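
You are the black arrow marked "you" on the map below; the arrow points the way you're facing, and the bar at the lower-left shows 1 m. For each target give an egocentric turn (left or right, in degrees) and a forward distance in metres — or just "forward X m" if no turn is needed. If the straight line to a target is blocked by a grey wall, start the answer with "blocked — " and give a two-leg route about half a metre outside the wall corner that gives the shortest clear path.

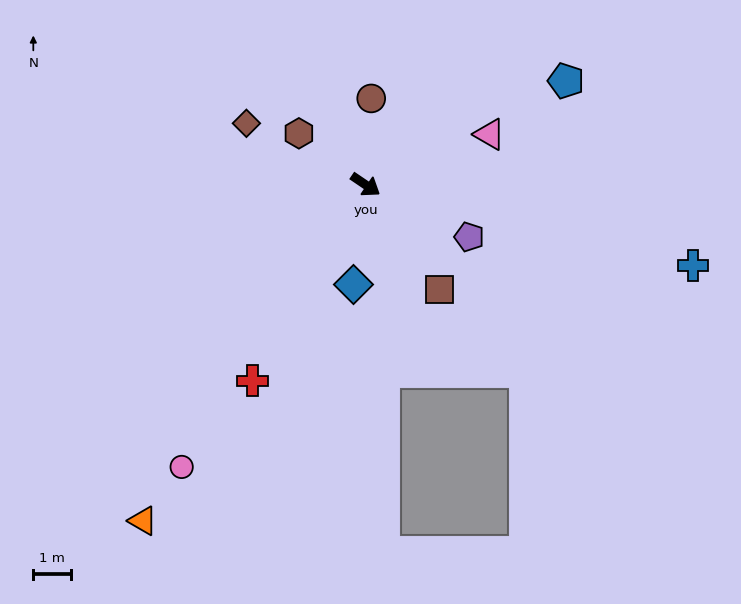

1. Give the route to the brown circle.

turn left 120°, forward 2.3 m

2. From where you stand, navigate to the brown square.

turn right 21°, forward 3.4 m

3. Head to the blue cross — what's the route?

turn left 20°, forward 9.0 m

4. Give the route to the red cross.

turn right 86°, forward 6.0 m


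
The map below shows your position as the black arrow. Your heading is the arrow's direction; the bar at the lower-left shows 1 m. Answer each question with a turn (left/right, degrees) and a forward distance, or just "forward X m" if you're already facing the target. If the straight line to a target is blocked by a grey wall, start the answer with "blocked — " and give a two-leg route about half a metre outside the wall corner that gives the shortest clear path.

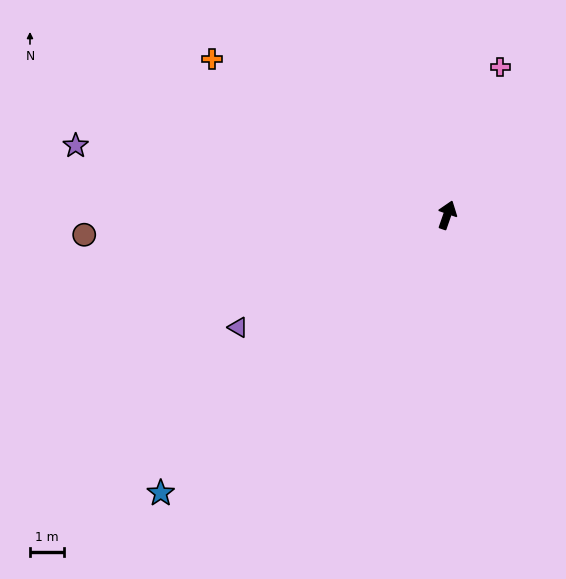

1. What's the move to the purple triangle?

turn left 137°, forward 7.0 m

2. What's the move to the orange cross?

turn left 76°, forward 8.4 m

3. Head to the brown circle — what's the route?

turn left 112°, forward 10.8 m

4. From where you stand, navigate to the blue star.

turn left 153°, forward 11.8 m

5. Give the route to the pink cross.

forward 4.7 m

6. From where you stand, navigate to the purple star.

turn left 99°, forward 11.2 m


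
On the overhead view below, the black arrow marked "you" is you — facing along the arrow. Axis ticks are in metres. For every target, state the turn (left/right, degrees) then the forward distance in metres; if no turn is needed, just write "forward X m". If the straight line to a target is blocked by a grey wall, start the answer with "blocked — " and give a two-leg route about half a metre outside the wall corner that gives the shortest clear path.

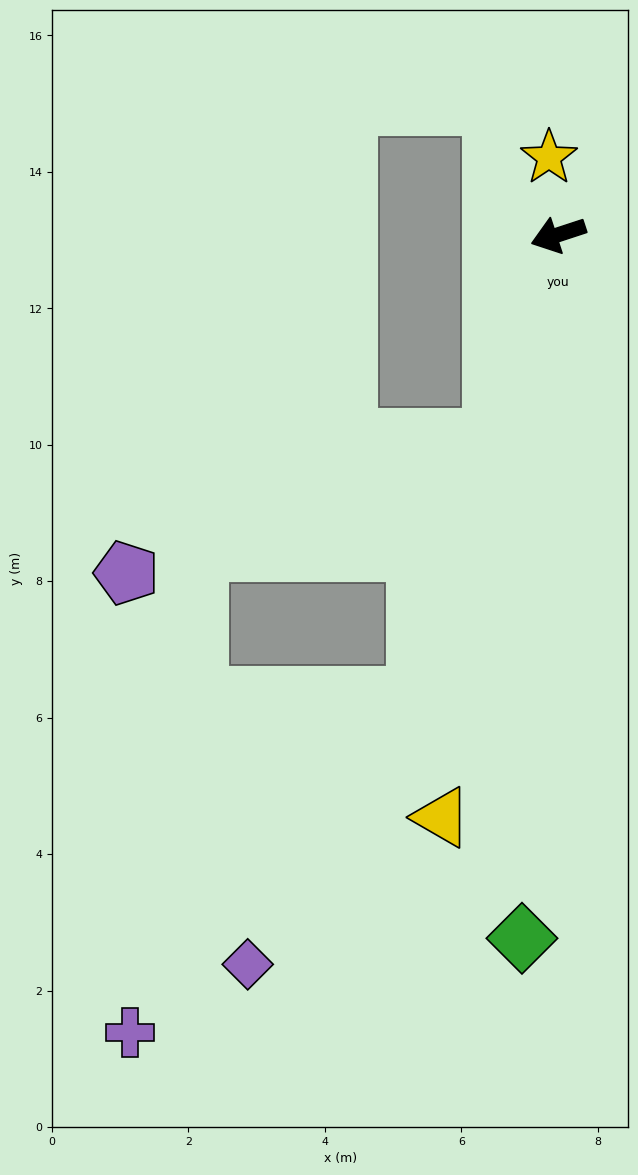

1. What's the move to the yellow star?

turn right 101°, forward 1.1 m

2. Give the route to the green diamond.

turn left 69°, forward 10.3 m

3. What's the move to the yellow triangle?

turn left 61°, forward 8.7 m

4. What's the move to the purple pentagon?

blocked — turn left 54°, forward 3.1 m, then turn right 52°, forward 5.7 m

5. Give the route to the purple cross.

blocked — turn left 55°, forward 7.1 m, then turn right 23°, forward 6.5 m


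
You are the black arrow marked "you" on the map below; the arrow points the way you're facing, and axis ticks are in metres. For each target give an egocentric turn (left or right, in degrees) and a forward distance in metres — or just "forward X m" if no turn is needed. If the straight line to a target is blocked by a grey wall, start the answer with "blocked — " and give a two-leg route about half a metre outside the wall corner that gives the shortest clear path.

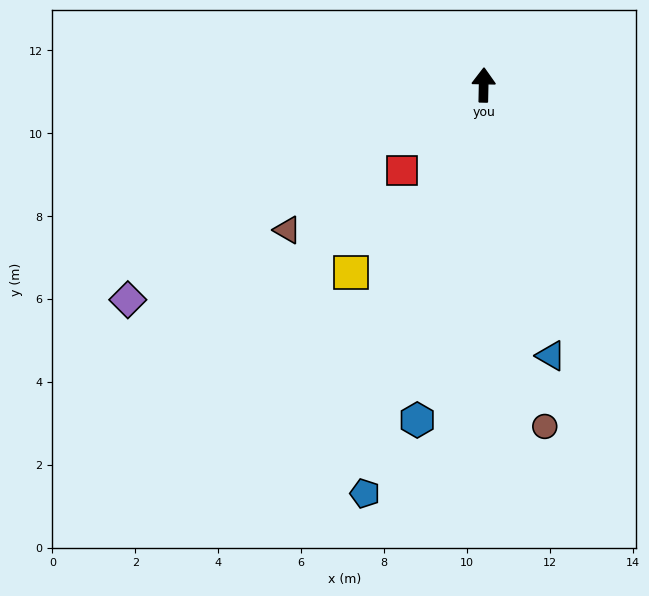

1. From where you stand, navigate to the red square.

turn left 138°, forward 2.8 m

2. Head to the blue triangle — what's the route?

turn right 165°, forward 6.7 m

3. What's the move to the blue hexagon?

turn left 170°, forward 8.2 m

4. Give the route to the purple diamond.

turn left 122°, forward 10.0 m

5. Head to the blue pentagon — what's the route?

turn left 165°, forward 10.3 m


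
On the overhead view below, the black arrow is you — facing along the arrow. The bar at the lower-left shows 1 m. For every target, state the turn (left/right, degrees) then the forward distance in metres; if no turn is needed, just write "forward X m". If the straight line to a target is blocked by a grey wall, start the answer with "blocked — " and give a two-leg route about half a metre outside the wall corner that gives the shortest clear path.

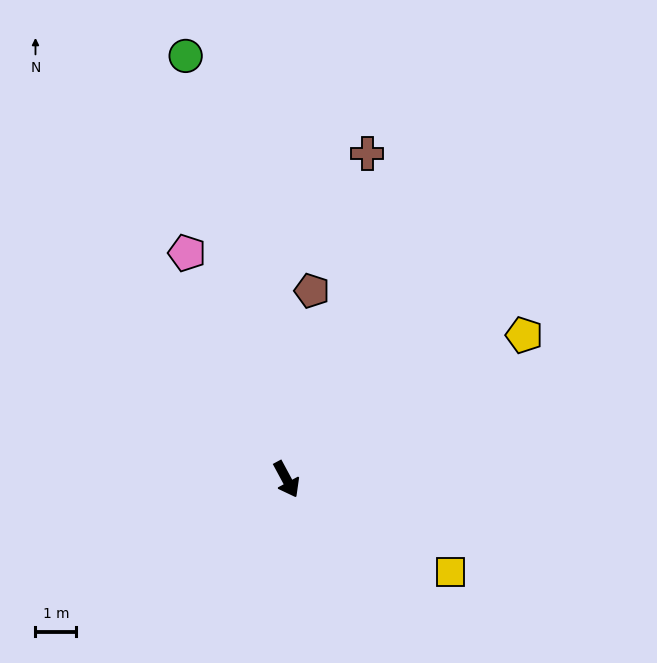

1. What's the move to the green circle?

turn left 165°, forward 10.7 m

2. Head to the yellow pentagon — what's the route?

turn left 93°, forward 6.8 m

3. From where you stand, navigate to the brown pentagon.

turn left 144°, forward 4.7 m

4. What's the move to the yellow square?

turn left 32°, forward 4.6 m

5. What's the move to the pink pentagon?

turn left 175°, forward 6.1 m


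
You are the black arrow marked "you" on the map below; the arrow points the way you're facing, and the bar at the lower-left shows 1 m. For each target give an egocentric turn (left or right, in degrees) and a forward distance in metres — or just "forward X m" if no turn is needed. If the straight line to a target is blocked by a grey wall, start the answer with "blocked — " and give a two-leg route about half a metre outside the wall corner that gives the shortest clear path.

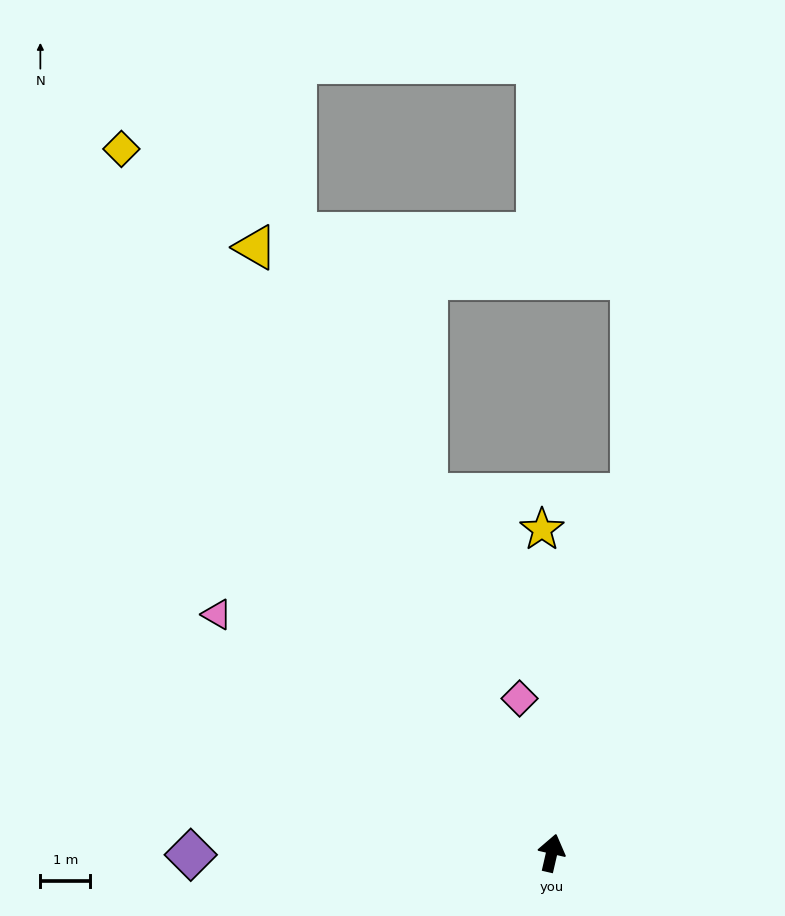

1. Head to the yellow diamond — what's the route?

turn left 44°, forward 16.6 m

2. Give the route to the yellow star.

turn left 15°, forward 6.5 m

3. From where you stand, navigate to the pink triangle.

turn left 68°, forward 8.3 m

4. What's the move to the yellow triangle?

turn left 39°, forward 13.6 m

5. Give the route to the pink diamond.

turn left 25°, forward 3.2 m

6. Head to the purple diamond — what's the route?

turn left 103°, forward 7.3 m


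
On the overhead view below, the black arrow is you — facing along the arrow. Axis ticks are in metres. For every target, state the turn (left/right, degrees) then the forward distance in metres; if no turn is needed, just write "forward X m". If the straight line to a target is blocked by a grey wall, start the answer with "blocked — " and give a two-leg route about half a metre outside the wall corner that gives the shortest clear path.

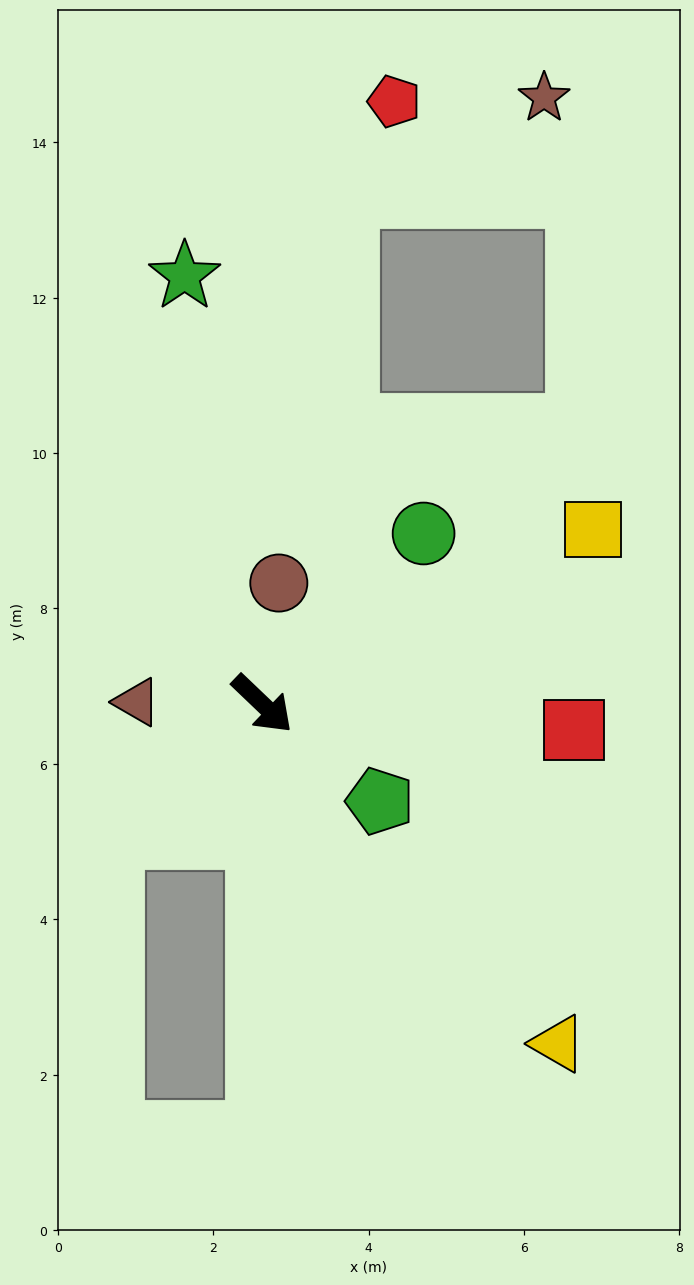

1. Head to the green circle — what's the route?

turn left 90°, forward 3.0 m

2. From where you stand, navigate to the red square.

turn left 39°, forward 4.0 m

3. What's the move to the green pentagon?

turn left 4°, forward 2.0 m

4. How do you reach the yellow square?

turn left 71°, forward 4.8 m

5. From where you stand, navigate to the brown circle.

turn left 126°, forward 1.6 m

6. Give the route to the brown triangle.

turn right 137°, forward 1.6 m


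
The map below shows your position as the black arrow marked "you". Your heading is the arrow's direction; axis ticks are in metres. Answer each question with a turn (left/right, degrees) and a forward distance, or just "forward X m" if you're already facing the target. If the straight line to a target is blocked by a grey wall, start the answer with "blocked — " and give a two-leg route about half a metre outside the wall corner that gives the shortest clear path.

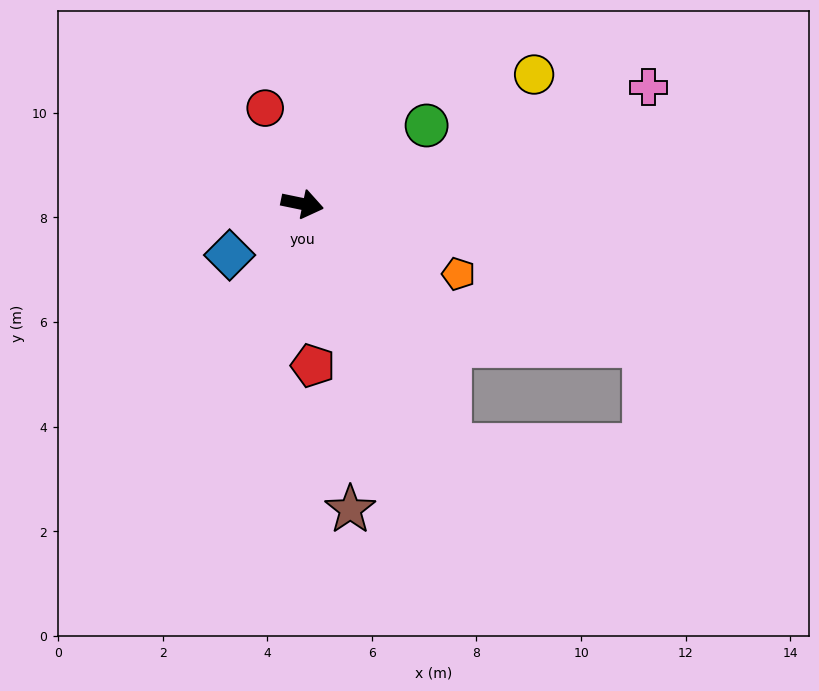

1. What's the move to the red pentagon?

turn right 75°, forward 3.1 m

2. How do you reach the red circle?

turn left 123°, forward 2.0 m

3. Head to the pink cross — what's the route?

turn left 30°, forward 7.0 m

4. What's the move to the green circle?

turn left 44°, forward 2.8 m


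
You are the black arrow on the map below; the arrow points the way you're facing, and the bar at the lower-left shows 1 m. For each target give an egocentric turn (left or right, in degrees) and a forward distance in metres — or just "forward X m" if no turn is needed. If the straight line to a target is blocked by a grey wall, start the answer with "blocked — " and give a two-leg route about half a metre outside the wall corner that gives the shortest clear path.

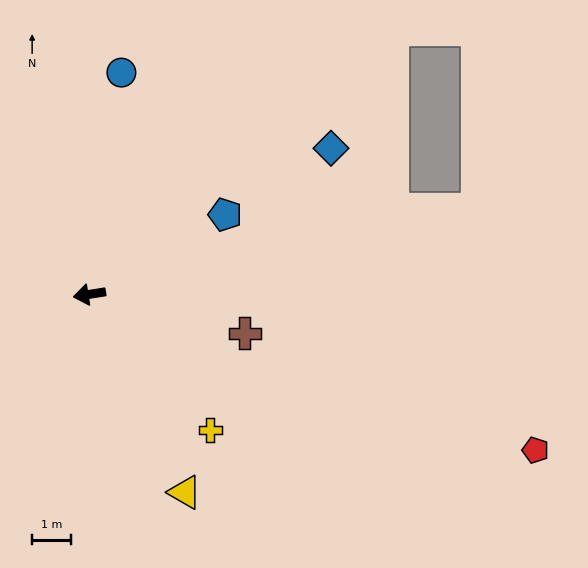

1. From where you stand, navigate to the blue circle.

turn right 107°, forward 5.8 m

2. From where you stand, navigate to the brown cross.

turn left 157°, forward 4.1 m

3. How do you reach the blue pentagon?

turn right 159°, forward 4.1 m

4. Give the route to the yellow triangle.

turn left 107°, forward 5.7 m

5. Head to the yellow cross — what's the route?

turn left 123°, forward 4.7 m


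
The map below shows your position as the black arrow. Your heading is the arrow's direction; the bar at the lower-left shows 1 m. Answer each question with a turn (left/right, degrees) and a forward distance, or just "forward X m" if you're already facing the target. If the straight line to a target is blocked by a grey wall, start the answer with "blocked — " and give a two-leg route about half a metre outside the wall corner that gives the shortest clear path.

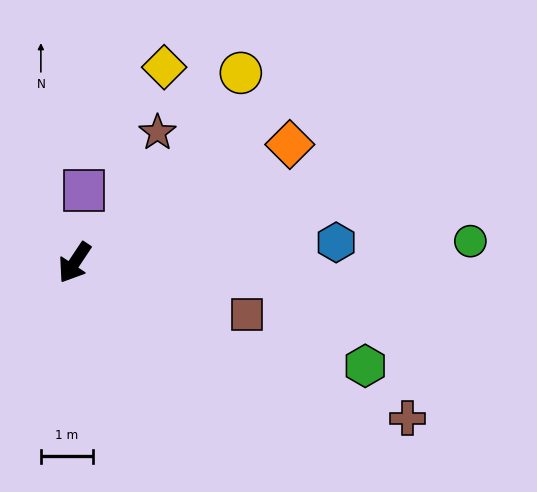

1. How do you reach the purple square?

turn right 154°, forward 1.4 m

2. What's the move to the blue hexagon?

turn left 128°, forward 5.0 m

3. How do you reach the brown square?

turn left 107°, forward 3.4 m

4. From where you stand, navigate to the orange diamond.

turn left 152°, forward 4.7 m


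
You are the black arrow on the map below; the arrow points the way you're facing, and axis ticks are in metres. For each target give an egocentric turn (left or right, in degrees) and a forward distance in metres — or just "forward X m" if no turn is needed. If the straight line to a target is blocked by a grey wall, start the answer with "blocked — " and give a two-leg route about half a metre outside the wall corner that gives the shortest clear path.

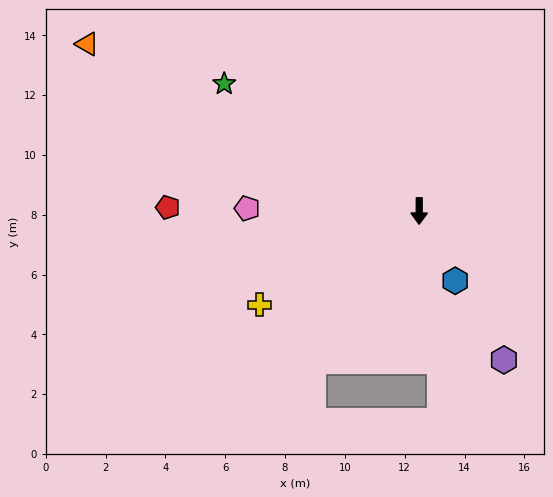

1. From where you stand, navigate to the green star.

turn right 123°, forward 7.8 m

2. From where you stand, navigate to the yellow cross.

turn right 59°, forward 6.2 m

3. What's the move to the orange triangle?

turn right 116°, forward 12.4 m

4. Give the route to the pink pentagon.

turn right 91°, forward 5.8 m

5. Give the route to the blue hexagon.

turn left 28°, forward 2.6 m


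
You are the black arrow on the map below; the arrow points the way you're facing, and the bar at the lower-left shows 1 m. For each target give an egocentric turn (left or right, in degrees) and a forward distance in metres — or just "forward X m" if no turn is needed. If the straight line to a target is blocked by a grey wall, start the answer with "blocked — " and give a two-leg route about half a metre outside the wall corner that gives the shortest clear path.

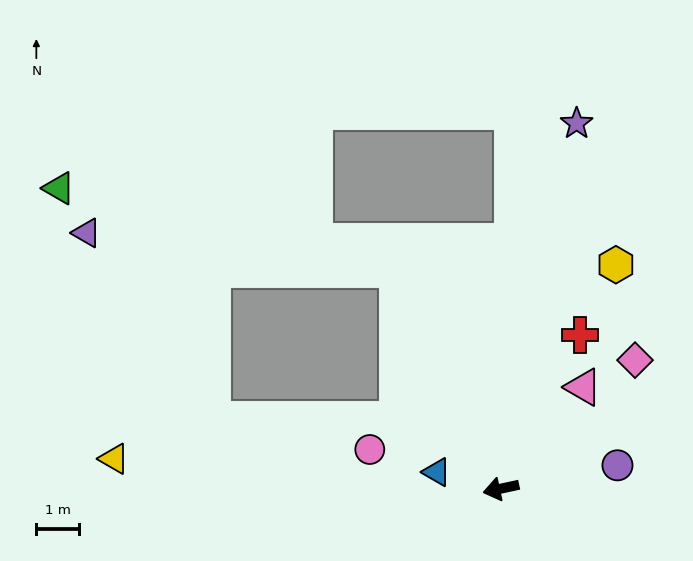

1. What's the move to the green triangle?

blocked — turn right 77°, forward 5.7 m, then turn left 51°, forward 8.2 m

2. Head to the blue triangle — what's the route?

turn right 27°, forward 1.6 m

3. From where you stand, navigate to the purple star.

turn right 114°, forward 8.8 m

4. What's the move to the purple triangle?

blocked — turn right 77°, forward 5.7 m, then turn left 58°, forward 7.3 m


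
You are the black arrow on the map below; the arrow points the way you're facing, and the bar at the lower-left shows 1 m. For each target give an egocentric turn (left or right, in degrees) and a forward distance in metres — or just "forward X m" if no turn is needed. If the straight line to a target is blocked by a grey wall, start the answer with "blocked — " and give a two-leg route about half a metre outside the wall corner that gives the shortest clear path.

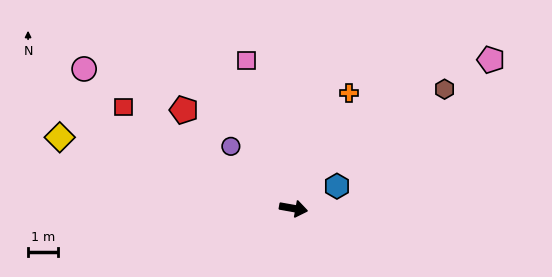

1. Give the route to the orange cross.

turn left 74°, forward 4.3 m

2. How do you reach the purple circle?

turn left 145°, forward 2.9 m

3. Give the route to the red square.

turn left 159°, forward 6.6 m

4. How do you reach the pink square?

turn left 118°, forward 5.2 m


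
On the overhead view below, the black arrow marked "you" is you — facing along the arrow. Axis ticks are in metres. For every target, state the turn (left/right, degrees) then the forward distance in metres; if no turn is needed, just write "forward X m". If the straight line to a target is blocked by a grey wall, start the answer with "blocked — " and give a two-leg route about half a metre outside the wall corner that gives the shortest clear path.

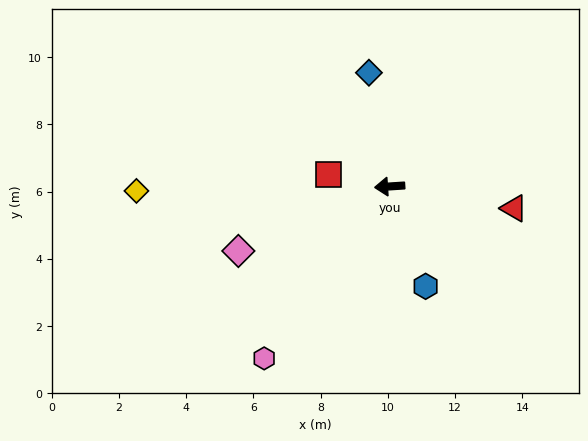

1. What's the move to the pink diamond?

turn left 19°, forward 4.9 m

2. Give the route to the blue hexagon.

turn left 106°, forward 3.2 m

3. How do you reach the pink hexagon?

turn left 50°, forward 6.3 m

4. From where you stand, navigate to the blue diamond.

turn right 83°, forward 3.4 m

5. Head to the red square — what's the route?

turn right 15°, forward 1.9 m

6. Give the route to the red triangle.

turn left 166°, forward 3.8 m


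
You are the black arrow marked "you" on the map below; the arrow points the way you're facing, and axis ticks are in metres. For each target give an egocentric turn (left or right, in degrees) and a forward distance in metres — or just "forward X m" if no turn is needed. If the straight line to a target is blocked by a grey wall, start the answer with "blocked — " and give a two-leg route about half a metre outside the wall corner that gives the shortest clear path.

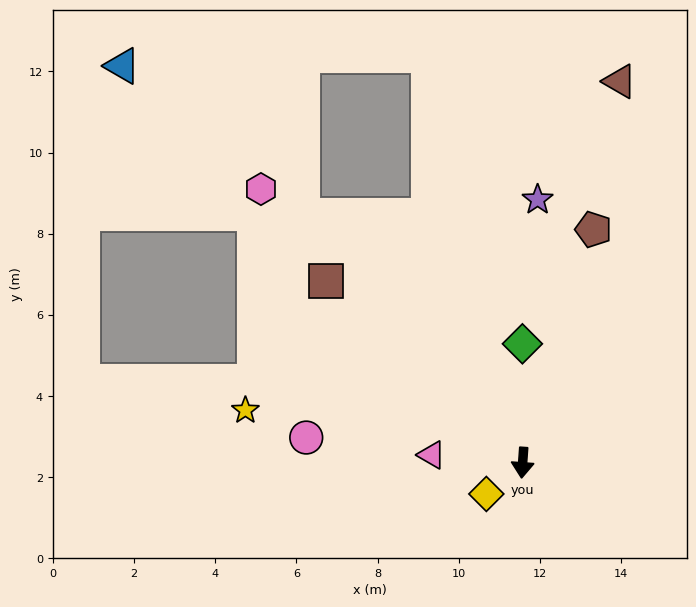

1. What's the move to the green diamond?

turn right 176°, forward 2.9 m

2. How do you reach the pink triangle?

turn right 91°, forward 2.3 m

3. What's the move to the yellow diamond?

turn right 45°, forward 1.2 m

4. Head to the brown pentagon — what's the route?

turn left 167°, forward 6.0 m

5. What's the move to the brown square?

turn right 129°, forward 6.6 m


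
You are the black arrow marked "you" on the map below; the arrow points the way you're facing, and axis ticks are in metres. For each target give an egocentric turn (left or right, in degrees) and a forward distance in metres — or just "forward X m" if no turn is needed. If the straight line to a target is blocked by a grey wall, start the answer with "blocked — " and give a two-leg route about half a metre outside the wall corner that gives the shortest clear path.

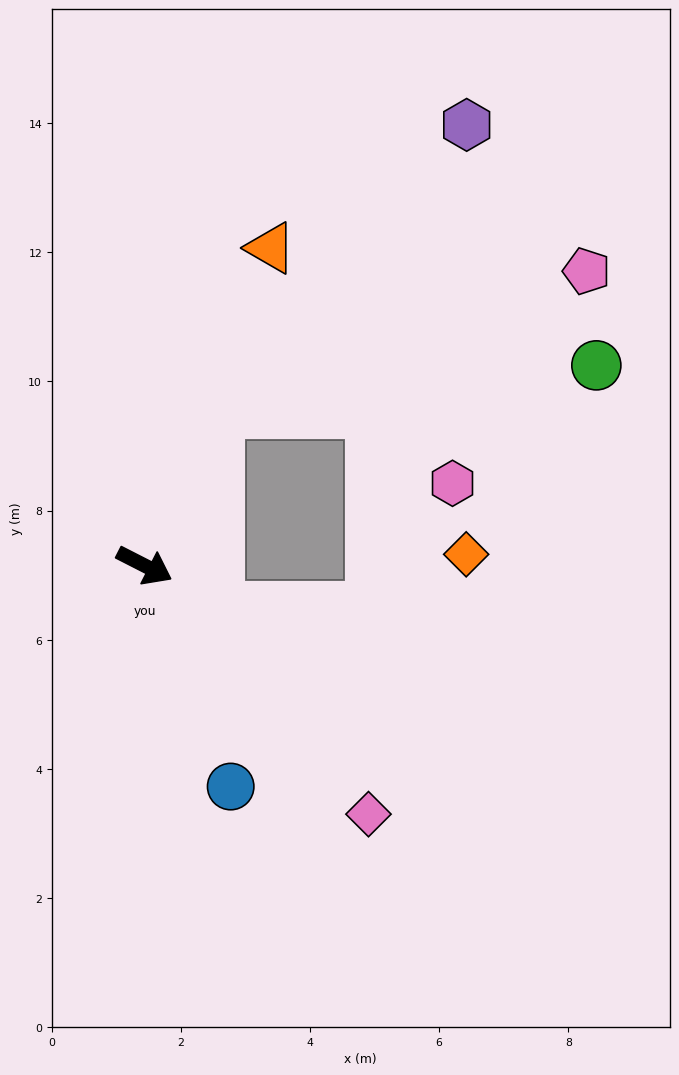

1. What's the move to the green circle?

blocked — turn left 92°, forward 2.6 m, then turn right 58°, forward 5.9 m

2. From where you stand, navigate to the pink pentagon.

blocked — turn left 92°, forward 2.6 m, then turn right 44°, forward 6.1 m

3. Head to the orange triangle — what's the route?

turn left 95°, forward 5.3 m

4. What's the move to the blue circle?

turn right 42°, forward 3.7 m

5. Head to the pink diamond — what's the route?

turn right 21°, forward 5.2 m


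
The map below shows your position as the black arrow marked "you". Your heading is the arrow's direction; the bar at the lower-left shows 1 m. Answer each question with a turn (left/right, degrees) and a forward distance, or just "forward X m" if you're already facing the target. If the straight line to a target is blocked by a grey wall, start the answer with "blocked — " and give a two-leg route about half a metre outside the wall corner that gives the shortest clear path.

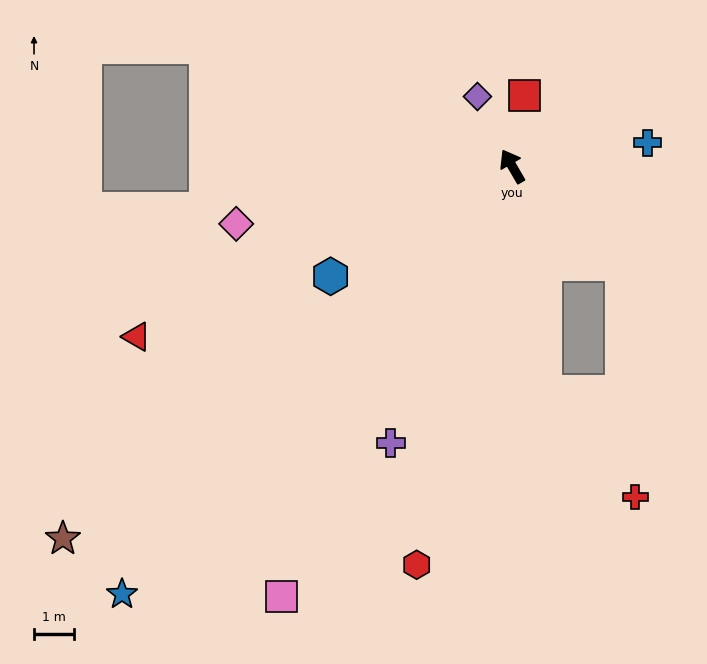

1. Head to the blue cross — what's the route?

turn right 110°, forward 3.4 m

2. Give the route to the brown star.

turn left 100°, forward 14.5 m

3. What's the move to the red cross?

blocked — turn left 158°, forward 5.7 m, then turn left 33°, forward 3.4 m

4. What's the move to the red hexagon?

turn left 136°, forward 10.2 m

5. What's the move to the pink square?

turn left 122°, forward 12.1 m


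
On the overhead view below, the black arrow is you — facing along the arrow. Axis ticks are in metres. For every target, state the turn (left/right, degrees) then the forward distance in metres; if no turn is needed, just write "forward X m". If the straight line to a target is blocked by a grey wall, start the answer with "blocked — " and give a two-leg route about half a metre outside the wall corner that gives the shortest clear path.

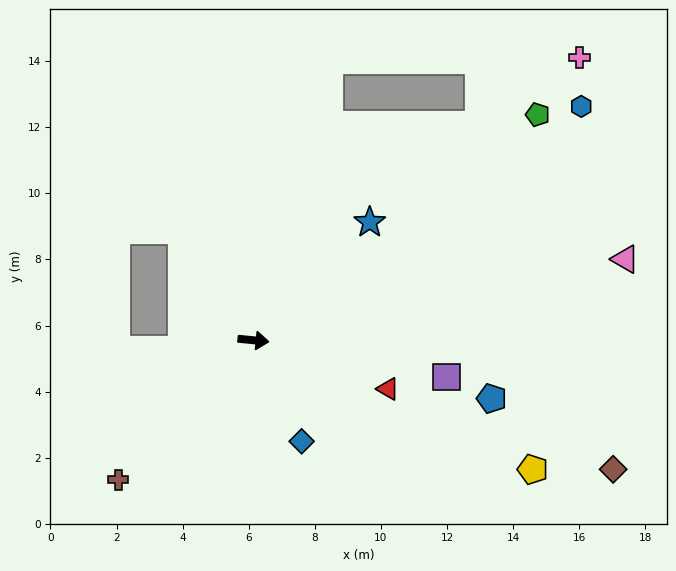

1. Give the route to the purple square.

turn right 5°, forward 6.0 m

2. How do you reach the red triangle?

turn right 14°, forward 4.3 m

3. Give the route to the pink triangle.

turn left 18°, forward 11.5 m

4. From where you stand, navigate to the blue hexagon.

turn left 41°, forward 12.2 m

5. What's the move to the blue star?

turn left 51°, forward 5.0 m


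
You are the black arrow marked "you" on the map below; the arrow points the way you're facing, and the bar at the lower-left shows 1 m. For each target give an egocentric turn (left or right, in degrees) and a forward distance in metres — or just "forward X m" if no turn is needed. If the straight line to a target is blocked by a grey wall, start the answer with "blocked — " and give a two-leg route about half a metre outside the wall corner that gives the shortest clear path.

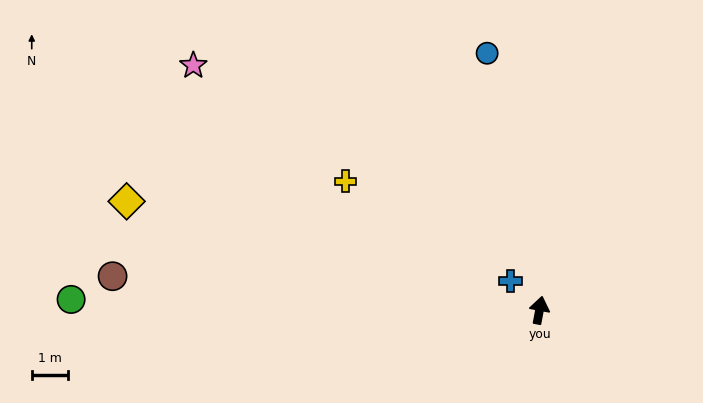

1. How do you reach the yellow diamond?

turn left 86°, forward 11.7 m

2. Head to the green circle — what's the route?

turn left 99°, forward 12.9 m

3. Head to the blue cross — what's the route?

turn left 55°, forward 1.1 m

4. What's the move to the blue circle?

turn left 22°, forward 7.2 m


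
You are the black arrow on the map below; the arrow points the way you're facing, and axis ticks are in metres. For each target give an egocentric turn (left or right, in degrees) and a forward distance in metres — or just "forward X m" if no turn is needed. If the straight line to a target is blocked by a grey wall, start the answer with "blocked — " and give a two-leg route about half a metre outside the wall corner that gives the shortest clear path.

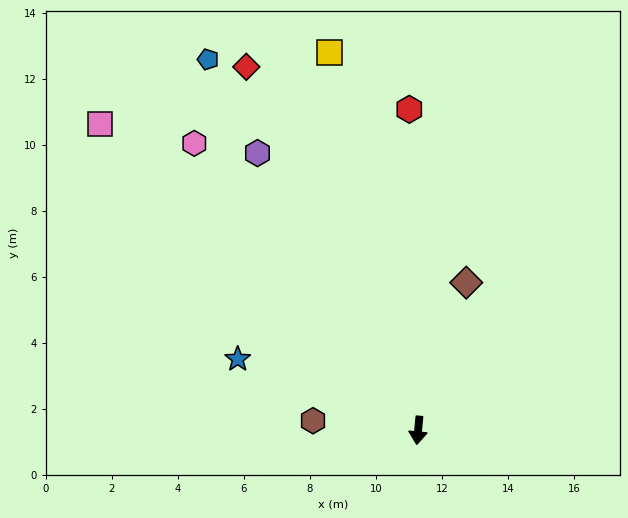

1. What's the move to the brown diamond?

turn left 167°, forward 4.7 m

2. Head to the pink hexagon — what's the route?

turn right 137°, forward 11.0 m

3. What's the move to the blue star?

turn right 106°, forward 5.9 m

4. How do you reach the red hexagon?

turn right 173°, forward 9.7 m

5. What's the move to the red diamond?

turn right 149°, forward 12.2 m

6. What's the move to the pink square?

turn right 128°, forward 13.4 m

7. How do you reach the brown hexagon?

turn right 90°, forward 3.2 m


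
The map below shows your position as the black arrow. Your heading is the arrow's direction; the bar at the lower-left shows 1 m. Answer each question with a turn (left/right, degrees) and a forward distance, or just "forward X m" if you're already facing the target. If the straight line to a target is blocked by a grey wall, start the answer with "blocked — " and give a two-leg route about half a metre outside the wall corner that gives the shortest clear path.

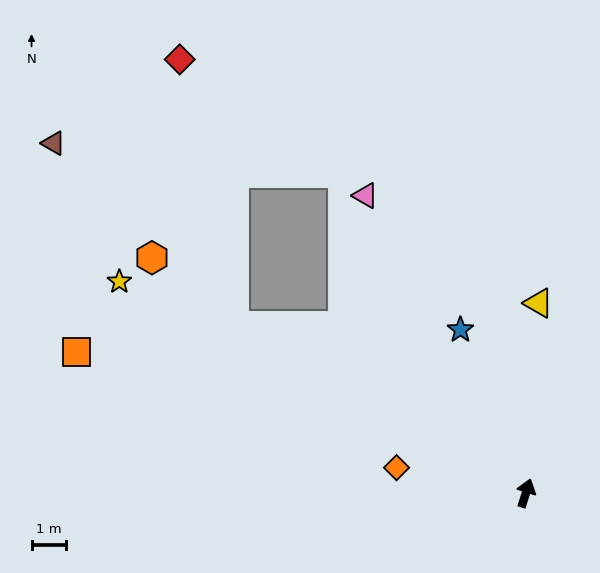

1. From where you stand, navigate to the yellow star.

turn left 80°, forward 13.1 m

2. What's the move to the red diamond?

blocked — turn left 78°, forward 9.6 m, then turn right 49°, forward 7.8 m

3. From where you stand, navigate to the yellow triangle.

turn left 14°, forward 5.5 m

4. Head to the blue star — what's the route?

turn left 39°, forward 5.0 m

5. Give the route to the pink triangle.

turn left 46°, forward 9.7 m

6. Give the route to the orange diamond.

turn left 97°, forward 3.8 m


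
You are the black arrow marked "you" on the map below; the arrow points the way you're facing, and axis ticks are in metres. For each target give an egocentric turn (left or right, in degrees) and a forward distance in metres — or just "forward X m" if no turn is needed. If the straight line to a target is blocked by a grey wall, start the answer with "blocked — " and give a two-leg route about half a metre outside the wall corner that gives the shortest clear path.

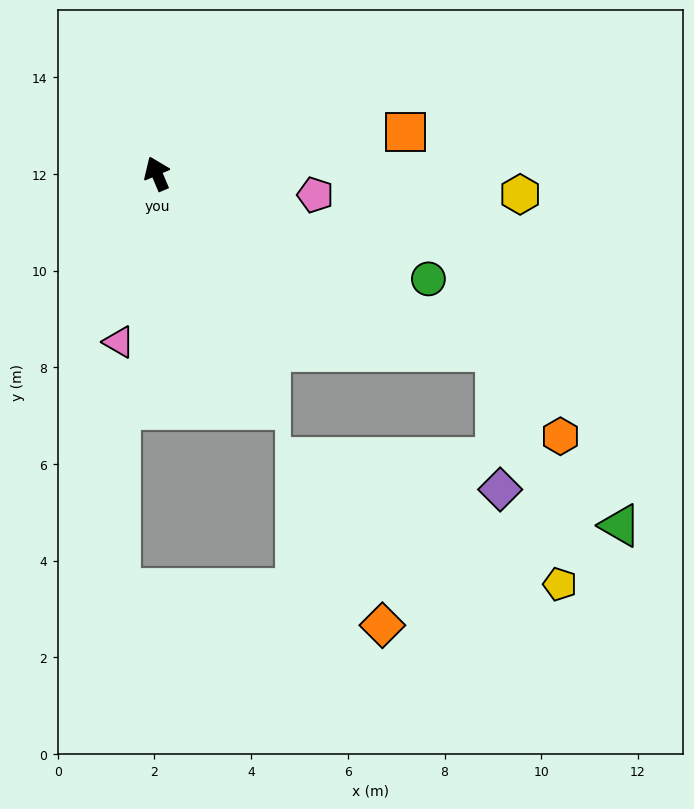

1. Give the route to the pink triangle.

turn left 144°, forward 3.6 m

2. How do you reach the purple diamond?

blocked — turn right 141°, forward 7.9 m, then turn right 60°, forward 2.9 m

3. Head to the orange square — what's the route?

turn right 103°, forward 5.2 m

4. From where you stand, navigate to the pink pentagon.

turn right 121°, forward 3.3 m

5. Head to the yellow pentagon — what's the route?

blocked — turn right 141°, forward 7.9 m, then turn right 47°, forward 5.0 m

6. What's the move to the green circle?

turn right 134°, forward 6.0 m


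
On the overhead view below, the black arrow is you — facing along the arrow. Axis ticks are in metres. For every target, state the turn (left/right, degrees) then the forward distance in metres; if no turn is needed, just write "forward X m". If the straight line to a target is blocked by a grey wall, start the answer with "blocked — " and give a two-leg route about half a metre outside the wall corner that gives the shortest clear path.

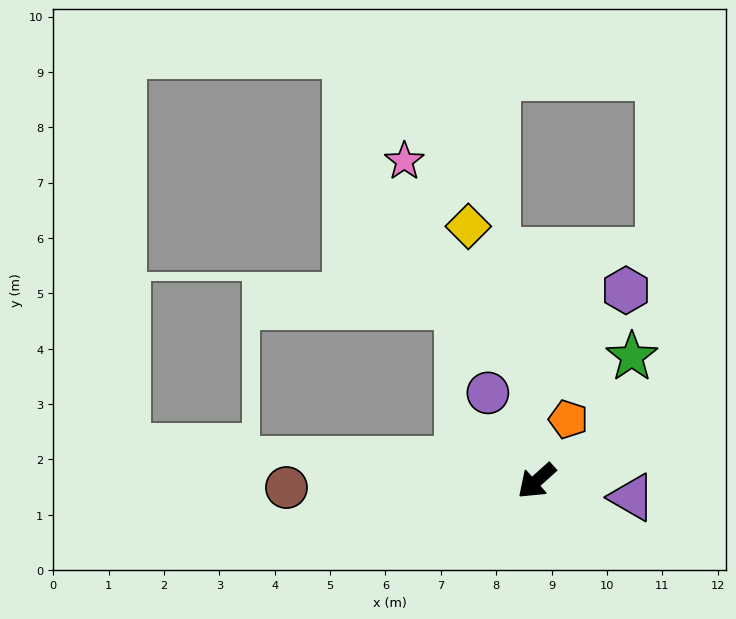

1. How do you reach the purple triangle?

turn left 128°, forward 1.7 m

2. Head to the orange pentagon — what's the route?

turn right 159°, forward 1.3 m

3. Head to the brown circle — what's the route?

turn right 40°, forward 4.5 m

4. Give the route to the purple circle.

turn right 103°, forward 1.8 m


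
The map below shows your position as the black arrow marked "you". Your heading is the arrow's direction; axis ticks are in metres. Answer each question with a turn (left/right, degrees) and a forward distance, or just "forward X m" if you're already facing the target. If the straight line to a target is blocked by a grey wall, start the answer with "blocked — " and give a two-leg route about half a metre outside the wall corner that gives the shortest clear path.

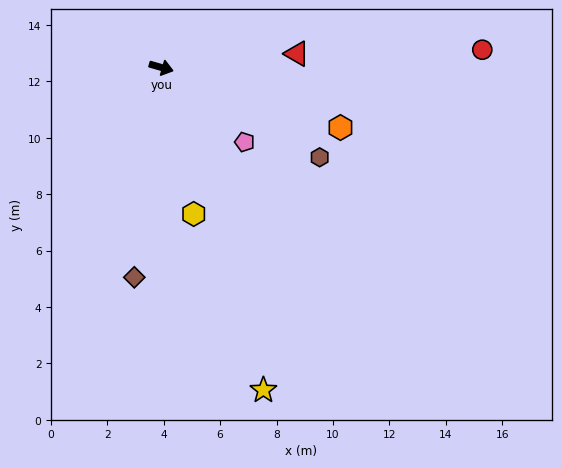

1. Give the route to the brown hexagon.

turn right 14°, forward 6.5 m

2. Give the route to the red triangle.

turn left 22°, forward 4.8 m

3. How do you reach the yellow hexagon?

turn right 61°, forward 5.3 m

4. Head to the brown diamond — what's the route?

turn right 81°, forward 7.5 m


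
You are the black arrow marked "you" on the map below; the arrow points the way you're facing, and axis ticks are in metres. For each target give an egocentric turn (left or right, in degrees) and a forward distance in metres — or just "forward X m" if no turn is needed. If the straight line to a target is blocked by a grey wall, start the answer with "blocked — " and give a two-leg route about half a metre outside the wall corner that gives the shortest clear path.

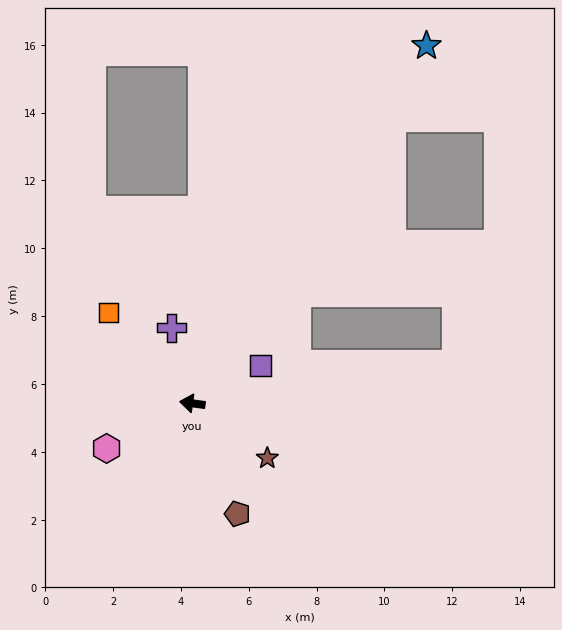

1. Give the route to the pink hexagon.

turn left 35°, forward 2.9 m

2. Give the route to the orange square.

turn right 39°, forward 3.6 m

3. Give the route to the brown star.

turn left 152°, forward 2.7 m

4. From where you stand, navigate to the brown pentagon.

turn left 120°, forward 3.5 m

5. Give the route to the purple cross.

turn right 67°, forward 2.3 m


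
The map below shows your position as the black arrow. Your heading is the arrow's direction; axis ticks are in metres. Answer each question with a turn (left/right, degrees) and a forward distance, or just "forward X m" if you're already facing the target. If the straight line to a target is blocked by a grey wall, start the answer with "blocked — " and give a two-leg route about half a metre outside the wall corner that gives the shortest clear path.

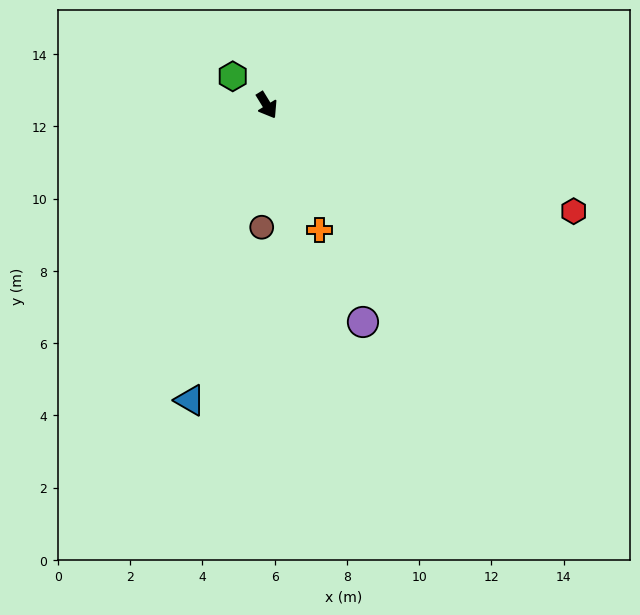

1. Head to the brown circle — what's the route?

turn right 34°, forward 3.4 m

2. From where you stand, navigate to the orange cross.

turn right 9°, forward 3.7 m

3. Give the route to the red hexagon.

turn left 39°, forward 9.0 m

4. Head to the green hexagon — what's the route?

turn right 162°, forward 1.2 m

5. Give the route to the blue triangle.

turn right 46°, forward 8.4 m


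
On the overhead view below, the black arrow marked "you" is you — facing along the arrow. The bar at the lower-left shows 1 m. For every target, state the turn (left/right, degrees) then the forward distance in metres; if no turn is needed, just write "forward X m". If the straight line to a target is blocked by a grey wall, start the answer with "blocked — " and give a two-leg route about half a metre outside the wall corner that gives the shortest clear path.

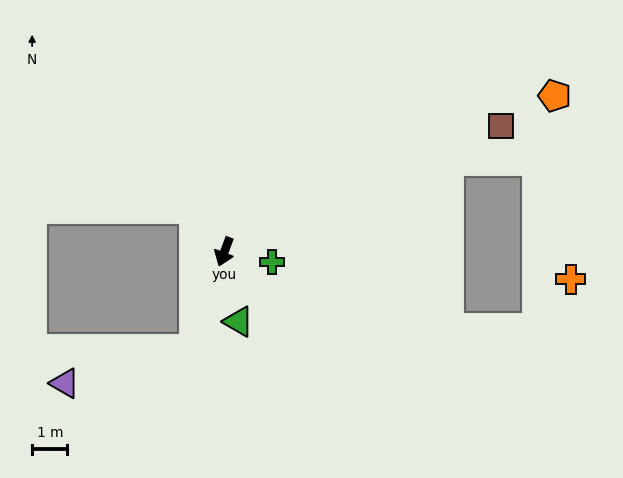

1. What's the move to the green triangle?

turn left 32°, forward 2.0 m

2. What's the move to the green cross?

turn left 98°, forward 1.4 m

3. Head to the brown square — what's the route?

turn left 135°, forward 8.6 m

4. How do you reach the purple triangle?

blocked — turn left 3°, forward 2.9 m, then turn right 58°, forward 3.8 m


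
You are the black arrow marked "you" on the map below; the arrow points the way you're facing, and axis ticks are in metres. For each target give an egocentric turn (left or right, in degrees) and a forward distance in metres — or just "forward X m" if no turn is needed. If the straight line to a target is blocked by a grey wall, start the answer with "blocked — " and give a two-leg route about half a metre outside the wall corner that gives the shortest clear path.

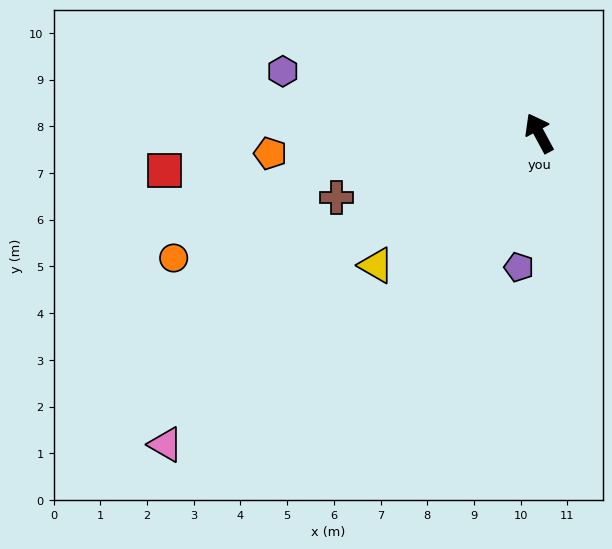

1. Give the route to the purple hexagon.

turn left 48°, forward 5.6 m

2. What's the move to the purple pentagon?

turn left 143°, forward 2.9 m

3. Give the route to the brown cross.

turn left 79°, forward 4.6 m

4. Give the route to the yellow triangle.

turn left 101°, forward 4.5 m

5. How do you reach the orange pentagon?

turn left 66°, forward 5.8 m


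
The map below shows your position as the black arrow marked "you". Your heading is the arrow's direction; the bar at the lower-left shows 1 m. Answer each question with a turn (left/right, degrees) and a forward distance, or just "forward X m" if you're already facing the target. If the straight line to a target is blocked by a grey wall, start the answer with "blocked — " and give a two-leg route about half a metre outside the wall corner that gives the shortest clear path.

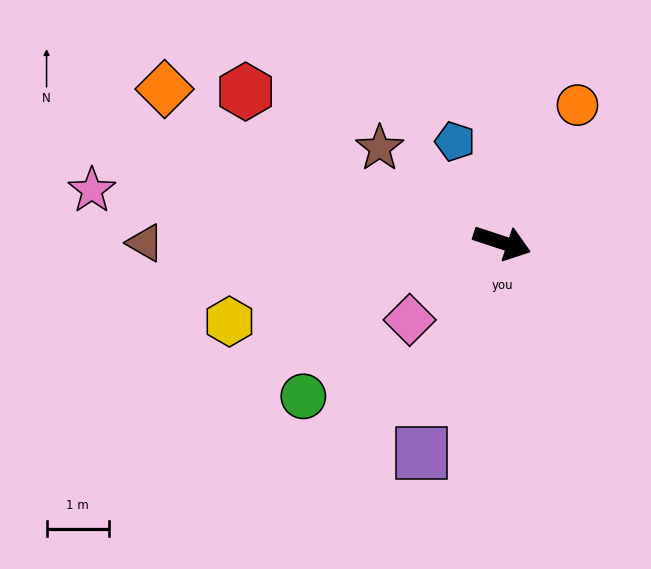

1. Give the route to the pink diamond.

turn right 122°, forward 1.9 m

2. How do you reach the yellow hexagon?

turn right 146°, forward 4.6 m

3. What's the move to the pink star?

turn right 169°, forward 6.7 m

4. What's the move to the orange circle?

turn left 79°, forward 2.5 m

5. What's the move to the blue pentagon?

turn left 133°, forward 1.8 m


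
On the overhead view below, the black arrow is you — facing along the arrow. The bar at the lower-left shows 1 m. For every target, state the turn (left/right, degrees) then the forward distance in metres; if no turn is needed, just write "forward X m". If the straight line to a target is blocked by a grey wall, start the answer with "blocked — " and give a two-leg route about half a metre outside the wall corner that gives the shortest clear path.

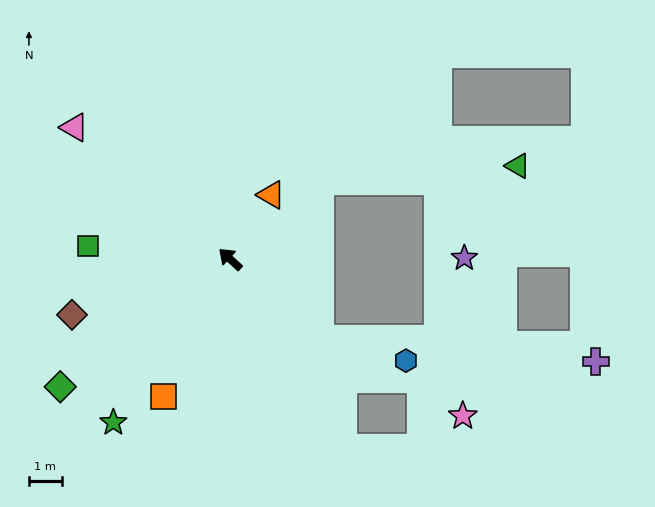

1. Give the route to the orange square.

turn left 107°, forward 4.6 m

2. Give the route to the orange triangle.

turn right 80°, forward 2.3 m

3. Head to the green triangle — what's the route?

blocked — turn right 96°, forward 3.6 m, then turn right 37°, forward 6.0 m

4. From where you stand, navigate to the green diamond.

turn left 80°, forward 6.5 m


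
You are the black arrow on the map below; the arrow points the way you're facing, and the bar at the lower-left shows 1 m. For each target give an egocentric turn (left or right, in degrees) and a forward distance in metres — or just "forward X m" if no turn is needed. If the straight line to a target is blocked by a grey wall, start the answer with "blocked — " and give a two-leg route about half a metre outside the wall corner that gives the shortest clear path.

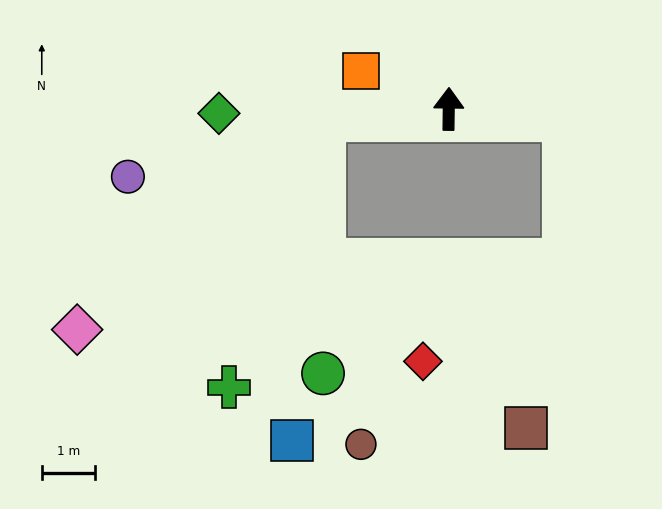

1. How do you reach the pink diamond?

blocked — turn left 95°, forward 2.3 m, then turn left 36°, forward 6.0 m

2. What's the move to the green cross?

blocked — turn left 95°, forward 2.3 m, then turn left 66°, forward 5.3 m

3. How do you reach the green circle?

blocked — turn left 95°, forward 2.3 m, then turn left 86°, forward 4.7 m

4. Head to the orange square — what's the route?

turn left 67°, forward 1.8 m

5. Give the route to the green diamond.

turn left 92°, forward 4.3 m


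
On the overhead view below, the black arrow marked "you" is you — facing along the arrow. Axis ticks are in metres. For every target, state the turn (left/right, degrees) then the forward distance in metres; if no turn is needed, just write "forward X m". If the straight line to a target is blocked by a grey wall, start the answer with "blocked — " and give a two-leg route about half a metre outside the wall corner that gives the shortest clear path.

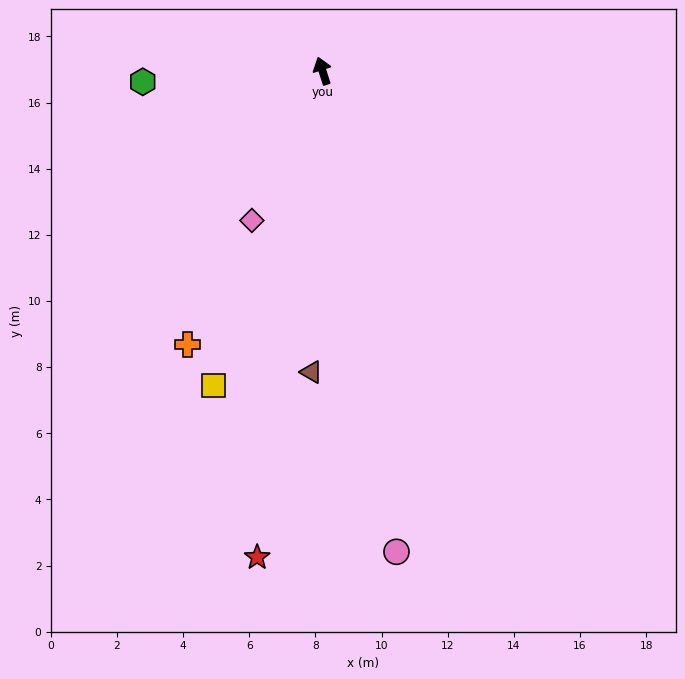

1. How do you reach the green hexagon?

turn left 76°, forward 5.4 m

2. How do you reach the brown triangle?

turn left 160°, forward 9.1 m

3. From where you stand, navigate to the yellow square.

turn left 143°, forward 10.1 m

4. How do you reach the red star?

turn left 155°, forward 14.8 m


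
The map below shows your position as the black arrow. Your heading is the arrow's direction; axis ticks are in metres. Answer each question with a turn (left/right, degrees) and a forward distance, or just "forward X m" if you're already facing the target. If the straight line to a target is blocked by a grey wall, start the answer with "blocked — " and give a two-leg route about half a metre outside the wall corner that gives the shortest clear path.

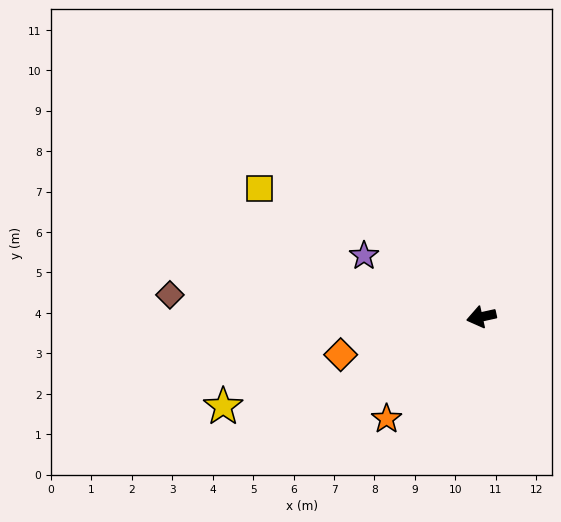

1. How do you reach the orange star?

turn left 35°, forward 3.4 m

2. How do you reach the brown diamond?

turn right 16°, forward 7.7 m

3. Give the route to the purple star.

turn right 40°, forward 3.3 m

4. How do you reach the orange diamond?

turn left 3°, forward 3.6 m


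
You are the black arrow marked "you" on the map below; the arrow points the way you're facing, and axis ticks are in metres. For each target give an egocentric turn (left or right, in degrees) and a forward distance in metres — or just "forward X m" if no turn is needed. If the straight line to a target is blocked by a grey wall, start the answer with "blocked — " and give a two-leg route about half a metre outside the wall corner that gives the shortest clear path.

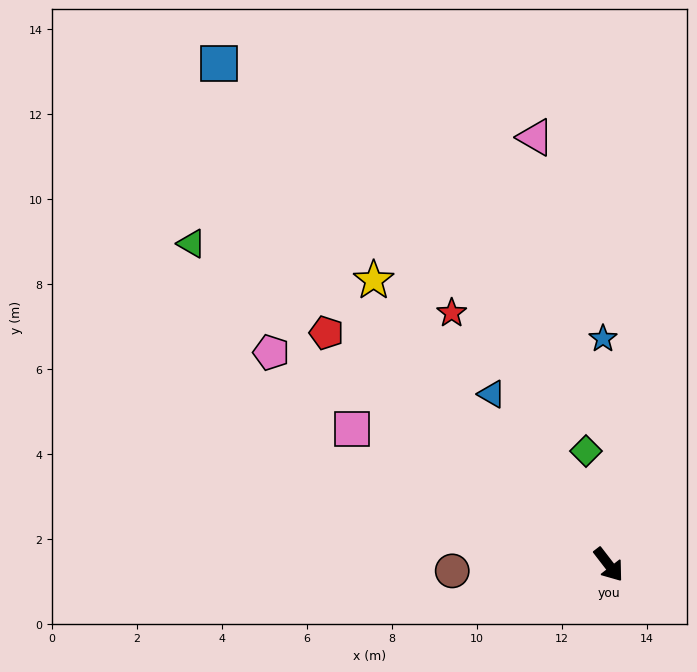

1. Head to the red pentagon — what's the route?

turn right 167°, forward 8.6 m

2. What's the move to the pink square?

turn right 156°, forward 6.8 m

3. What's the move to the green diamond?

turn left 154°, forward 2.7 m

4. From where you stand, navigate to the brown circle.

turn right 125°, forward 3.7 m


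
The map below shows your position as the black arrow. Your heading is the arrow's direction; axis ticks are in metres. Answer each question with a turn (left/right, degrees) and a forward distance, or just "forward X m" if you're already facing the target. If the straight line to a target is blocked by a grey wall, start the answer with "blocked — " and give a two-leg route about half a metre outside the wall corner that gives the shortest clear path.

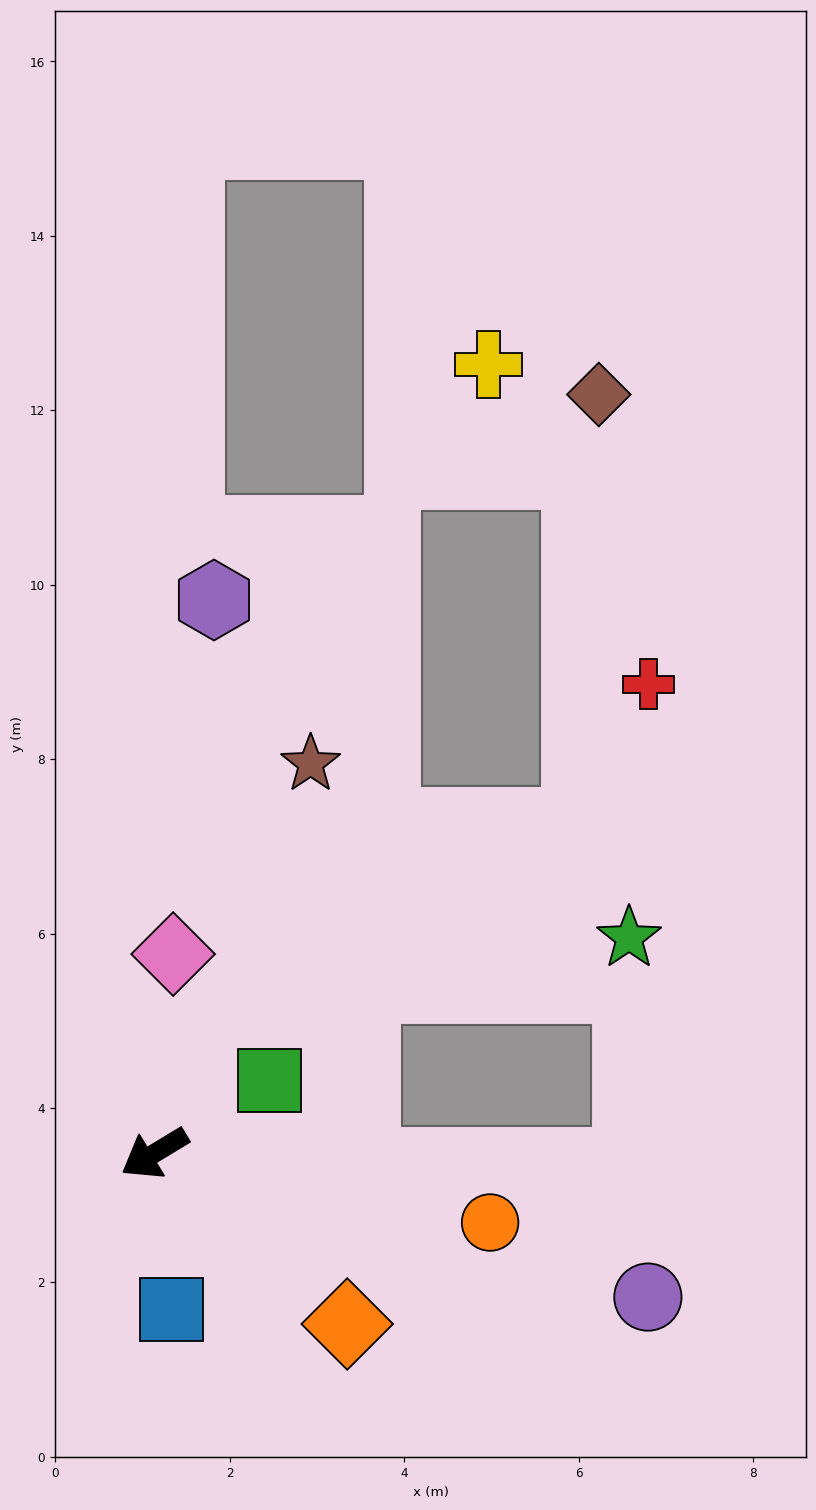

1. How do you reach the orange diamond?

turn left 107°, forward 3.0 m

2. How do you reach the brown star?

turn right 143°, forward 4.8 m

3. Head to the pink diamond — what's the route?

turn right 127°, forward 2.3 m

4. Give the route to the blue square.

turn left 65°, forward 1.8 m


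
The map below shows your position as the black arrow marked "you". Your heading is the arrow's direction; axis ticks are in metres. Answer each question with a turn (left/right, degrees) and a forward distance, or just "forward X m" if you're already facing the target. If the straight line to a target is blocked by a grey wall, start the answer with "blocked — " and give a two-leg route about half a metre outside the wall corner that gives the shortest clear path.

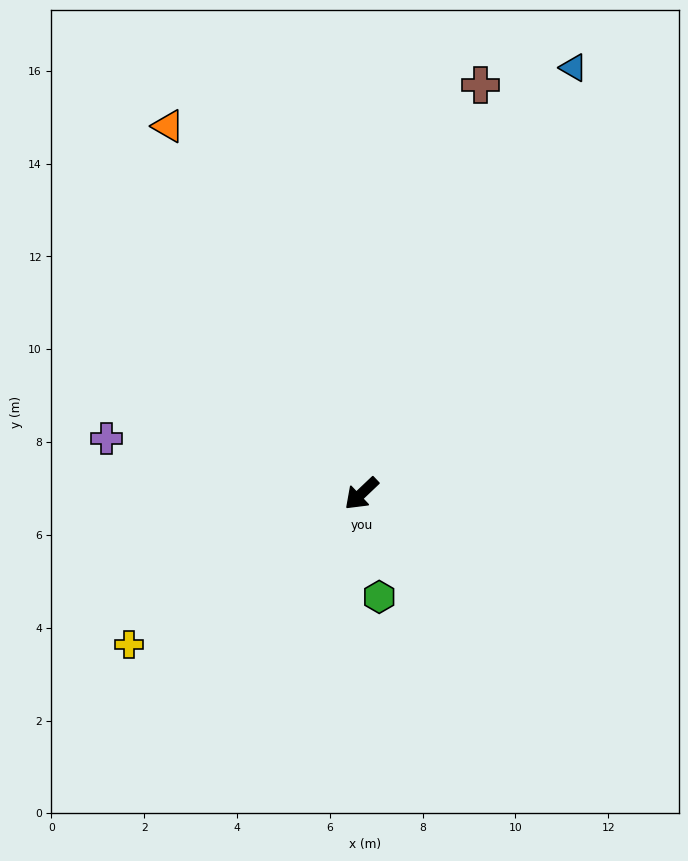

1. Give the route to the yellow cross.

turn right 11°, forward 6.0 m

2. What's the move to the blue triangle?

turn right 160°, forward 10.3 m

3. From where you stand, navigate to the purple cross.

turn right 56°, forward 5.6 m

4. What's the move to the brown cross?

turn right 150°, forward 9.2 m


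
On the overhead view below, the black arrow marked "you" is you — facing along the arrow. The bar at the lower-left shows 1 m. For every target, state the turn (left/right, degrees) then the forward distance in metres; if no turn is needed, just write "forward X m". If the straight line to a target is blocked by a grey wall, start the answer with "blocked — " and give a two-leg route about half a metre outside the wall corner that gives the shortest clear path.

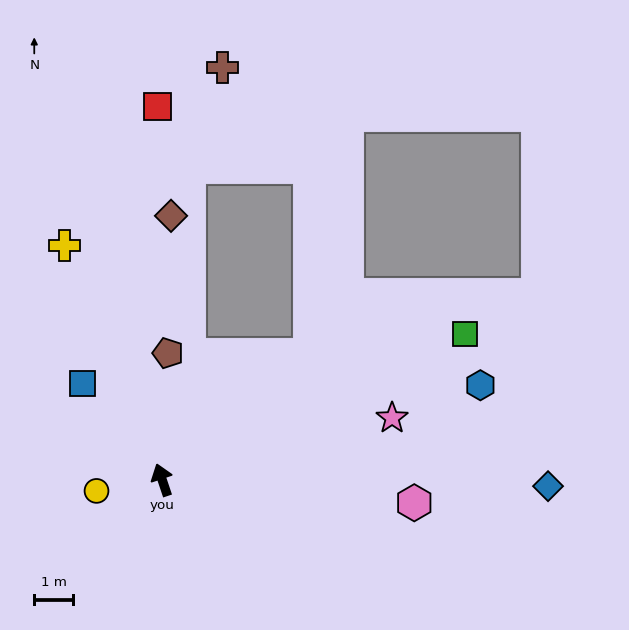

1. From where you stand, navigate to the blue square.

turn left 21°, forward 3.2 m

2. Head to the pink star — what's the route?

turn right 93°, forward 6.1 m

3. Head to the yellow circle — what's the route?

turn left 81°, forward 1.7 m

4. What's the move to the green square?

turn right 83°, forward 8.6 m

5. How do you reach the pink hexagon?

turn right 114°, forward 6.5 m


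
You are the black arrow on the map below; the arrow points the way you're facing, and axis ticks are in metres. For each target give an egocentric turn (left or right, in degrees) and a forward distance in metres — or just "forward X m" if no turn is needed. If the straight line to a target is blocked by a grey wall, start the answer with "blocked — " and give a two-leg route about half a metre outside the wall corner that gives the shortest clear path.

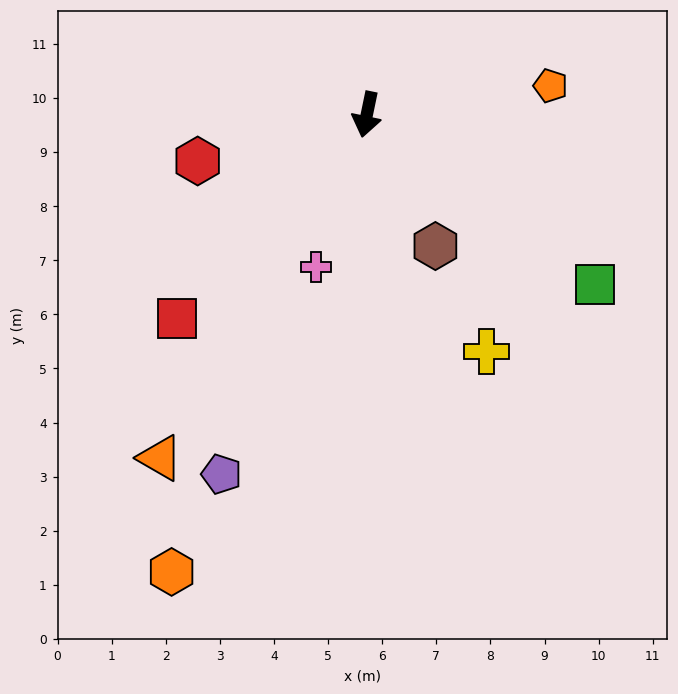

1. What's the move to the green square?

turn left 65°, forward 5.3 m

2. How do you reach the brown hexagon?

turn left 39°, forward 2.7 m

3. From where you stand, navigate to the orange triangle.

turn right 19°, forward 7.4 m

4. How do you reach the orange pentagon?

turn left 111°, forward 3.4 m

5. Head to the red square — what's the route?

turn right 31°, forward 5.1 m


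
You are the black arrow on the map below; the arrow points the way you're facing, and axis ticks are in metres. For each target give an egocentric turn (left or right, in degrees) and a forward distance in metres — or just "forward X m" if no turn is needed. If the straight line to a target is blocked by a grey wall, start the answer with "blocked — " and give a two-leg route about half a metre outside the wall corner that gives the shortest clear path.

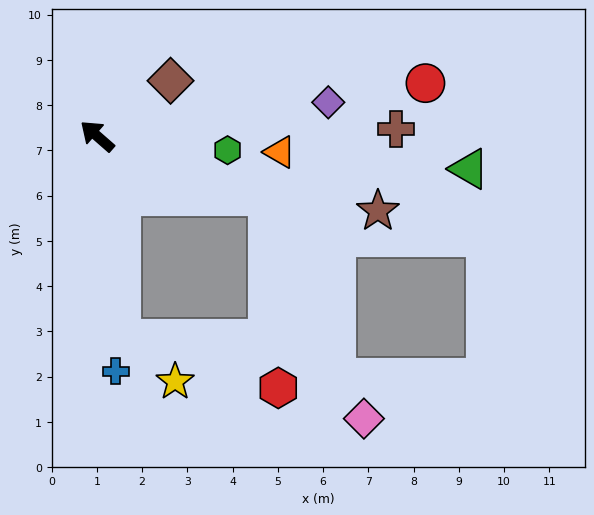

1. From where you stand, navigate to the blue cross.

turn left 136°, forward 5.2 m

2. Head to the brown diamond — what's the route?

turn right 102°, forward 2.0 m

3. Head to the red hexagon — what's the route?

blocked — turn right 158°, forward 4.0 m, then turn right 68°, forward 4.2 m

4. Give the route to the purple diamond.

turn right 131°, forward 5.2 m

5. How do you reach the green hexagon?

turn right 145°, forward 2.9 m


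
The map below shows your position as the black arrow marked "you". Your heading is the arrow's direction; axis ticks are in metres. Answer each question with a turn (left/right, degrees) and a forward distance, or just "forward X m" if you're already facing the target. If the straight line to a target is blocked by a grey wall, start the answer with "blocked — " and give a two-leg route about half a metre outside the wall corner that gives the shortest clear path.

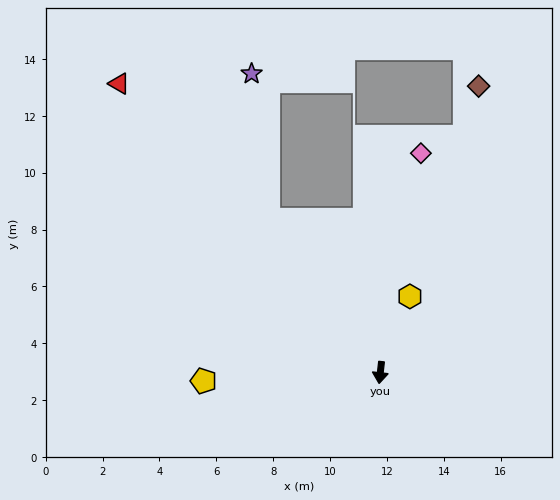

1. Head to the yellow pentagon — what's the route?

turn right 81°, forward 6.2 m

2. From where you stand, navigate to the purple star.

blocked — turn right 137°, forward 6.7 m, then turn right 30°, forward 5.2 m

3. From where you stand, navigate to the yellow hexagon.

turn left 165°, forward 2.9 m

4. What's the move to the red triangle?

turn right 132°, forward 13.7 m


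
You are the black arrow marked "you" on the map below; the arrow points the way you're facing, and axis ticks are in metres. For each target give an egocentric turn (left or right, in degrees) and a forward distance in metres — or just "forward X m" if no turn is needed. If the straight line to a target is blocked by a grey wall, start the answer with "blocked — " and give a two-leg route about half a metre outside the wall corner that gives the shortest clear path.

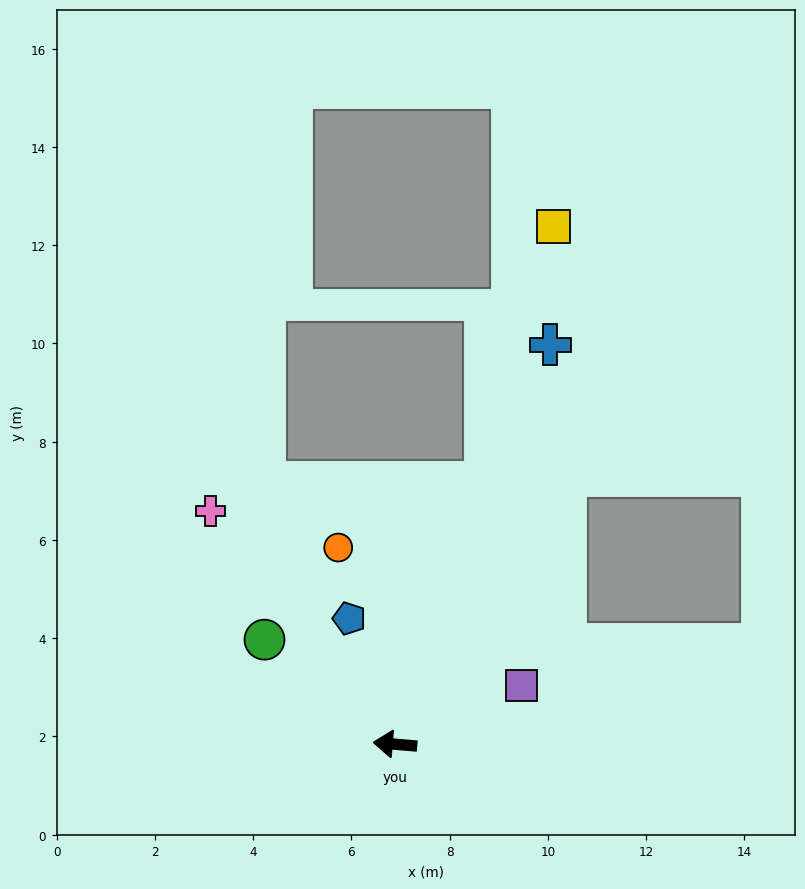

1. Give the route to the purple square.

turn right 150°, forward 2.8 m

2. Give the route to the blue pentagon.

turn right 65°, forward 2.7 m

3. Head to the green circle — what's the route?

turn right 34°, forward 3.4 m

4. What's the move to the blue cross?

turn right 106°, forward 8.7 m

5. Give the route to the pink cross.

turn right 47°, forward 6.1 m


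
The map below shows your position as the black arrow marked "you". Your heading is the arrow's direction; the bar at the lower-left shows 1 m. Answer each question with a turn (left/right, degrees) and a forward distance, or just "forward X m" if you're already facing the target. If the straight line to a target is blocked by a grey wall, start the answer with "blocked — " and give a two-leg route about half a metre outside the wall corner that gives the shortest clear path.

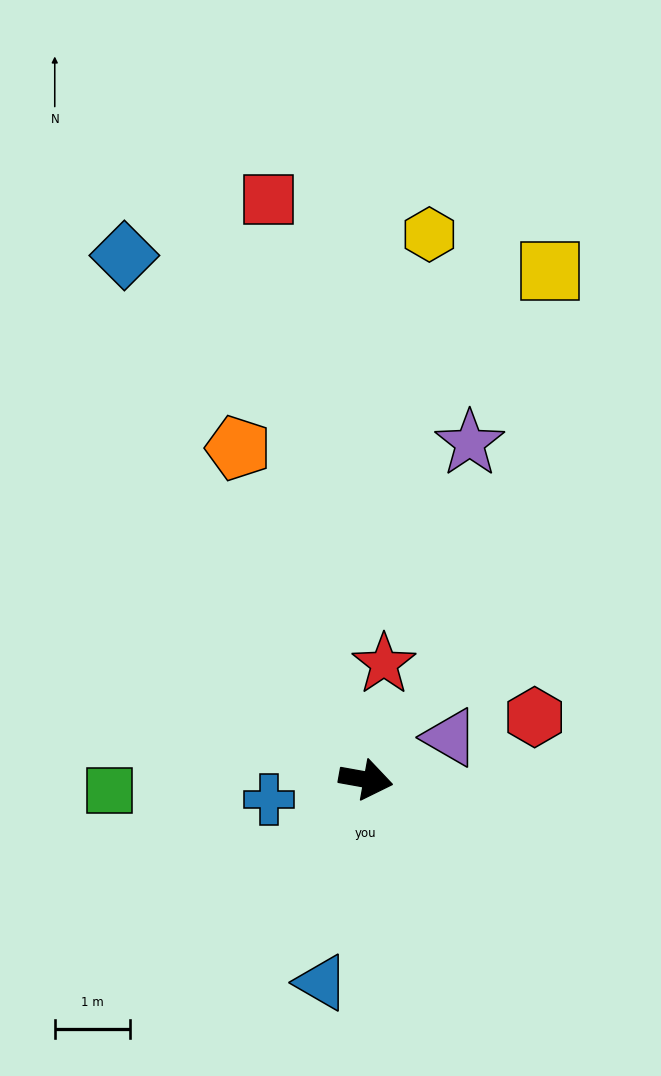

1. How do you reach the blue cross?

turn right 158°, forward 1.3 m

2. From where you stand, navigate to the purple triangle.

turn left 37°, forward 1.2 m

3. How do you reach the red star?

turn left 91°, forward 1.5 m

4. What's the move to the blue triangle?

turn right 92°, forward 2.7 m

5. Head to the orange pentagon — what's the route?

turn left 121°, forward 4.7 m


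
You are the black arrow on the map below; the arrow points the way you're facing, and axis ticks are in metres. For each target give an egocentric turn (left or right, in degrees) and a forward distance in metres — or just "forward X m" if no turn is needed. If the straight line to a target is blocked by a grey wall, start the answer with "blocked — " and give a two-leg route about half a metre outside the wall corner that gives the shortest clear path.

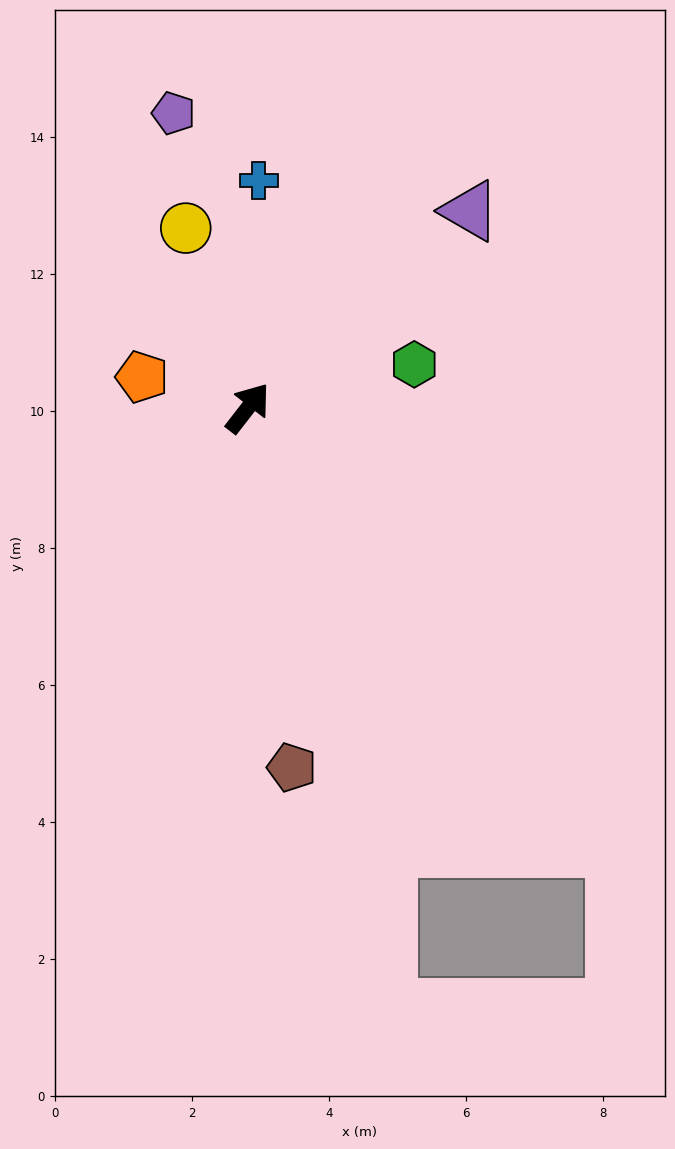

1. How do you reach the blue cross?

turn left 35°, forward 3.3 m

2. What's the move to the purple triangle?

turn right 11°, forward 4.3 m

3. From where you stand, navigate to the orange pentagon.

turn left 111°, forward 1.6 m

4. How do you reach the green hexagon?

turn right 38°, forward 2.5 m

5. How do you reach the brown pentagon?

turn right 135°, forward 5.3 m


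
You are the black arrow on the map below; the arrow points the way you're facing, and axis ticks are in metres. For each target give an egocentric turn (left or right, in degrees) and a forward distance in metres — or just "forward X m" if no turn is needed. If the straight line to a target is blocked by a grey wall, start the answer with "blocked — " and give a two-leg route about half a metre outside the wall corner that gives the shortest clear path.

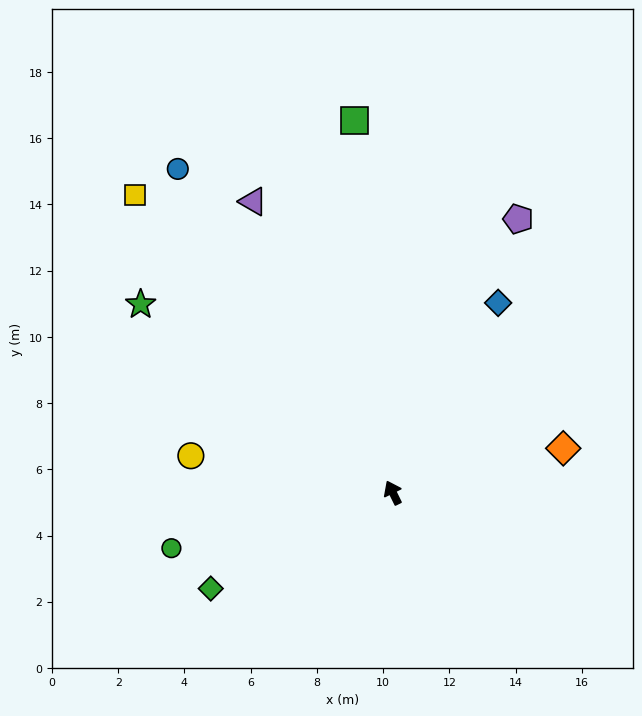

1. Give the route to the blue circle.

turn left 7°, forward 11.7 m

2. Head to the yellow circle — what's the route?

turn left 54°, forward 6.2 m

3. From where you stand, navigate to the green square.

turn right 20°, forward 11.3 m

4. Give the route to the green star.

turn left 27°, forward 9.5 m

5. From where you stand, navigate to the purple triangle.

forward 9.8 m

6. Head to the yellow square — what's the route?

turn left 15°, forward 11.9 m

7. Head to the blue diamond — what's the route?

turn right 55°, forward 6.6 m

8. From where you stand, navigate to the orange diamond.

turn right 102°, forward 5.3 m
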